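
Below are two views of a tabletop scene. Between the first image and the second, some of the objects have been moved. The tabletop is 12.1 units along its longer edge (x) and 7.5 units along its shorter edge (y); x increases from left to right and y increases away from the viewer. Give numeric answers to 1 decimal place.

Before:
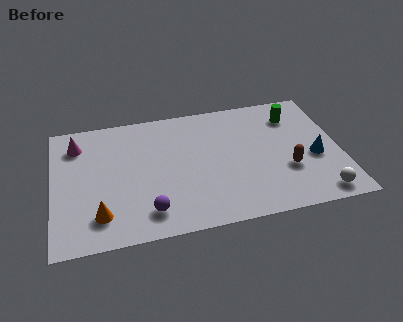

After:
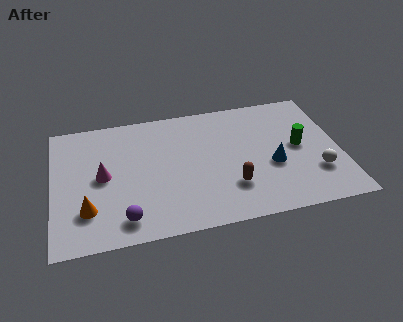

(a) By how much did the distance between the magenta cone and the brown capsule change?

-3.7

Before: roughly 9.3 units apart; after: 5.6. That's 3.7 units closer together.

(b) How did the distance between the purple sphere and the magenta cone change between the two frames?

-2.6

The distance was about 5.3 in the first image and 2.7 in the second, so they moved 2.6 units closer together.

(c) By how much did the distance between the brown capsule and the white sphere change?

+1.5

They were about 2.1 units apart before and 3.6 after — 1.5 units further apart.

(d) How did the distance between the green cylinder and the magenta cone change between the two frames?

-0.9

They were about 9.2 units apart before and 8.3 after — 0.9 units closer together.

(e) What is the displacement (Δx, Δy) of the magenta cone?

(1.0, -2.1)

The magenta cone started near (1.1, 5.9) and ended near (2.1, 3.8).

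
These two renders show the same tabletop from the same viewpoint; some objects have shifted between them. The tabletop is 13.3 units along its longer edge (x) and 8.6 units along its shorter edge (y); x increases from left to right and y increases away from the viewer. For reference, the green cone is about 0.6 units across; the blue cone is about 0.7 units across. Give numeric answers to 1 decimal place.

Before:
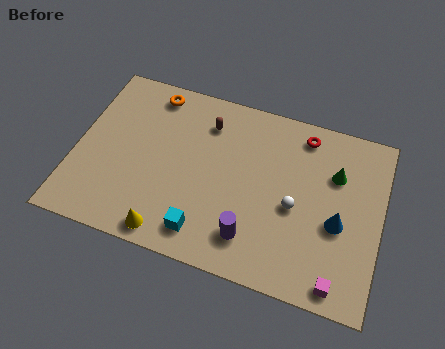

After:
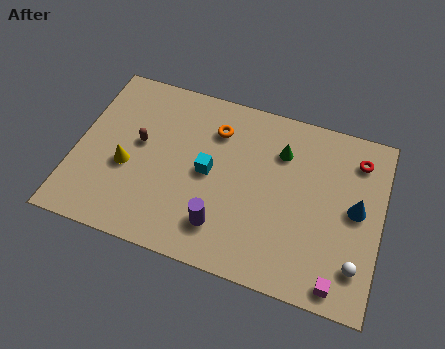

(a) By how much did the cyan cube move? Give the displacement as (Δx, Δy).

(-0.1, 2.9)

The cyan cube was at about (5.9, 1.4) and moved to about (5.8, 4.3).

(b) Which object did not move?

the magenta cube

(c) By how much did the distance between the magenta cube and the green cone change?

+1.1

They were about 5.0 units apart before and 6.1 after — 1.1 units further apart.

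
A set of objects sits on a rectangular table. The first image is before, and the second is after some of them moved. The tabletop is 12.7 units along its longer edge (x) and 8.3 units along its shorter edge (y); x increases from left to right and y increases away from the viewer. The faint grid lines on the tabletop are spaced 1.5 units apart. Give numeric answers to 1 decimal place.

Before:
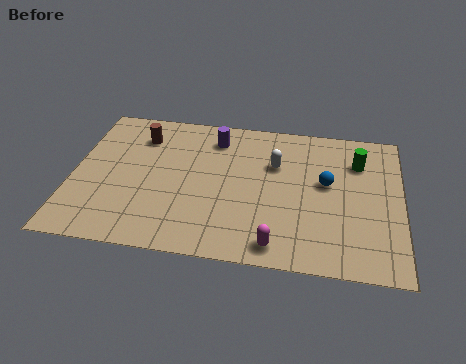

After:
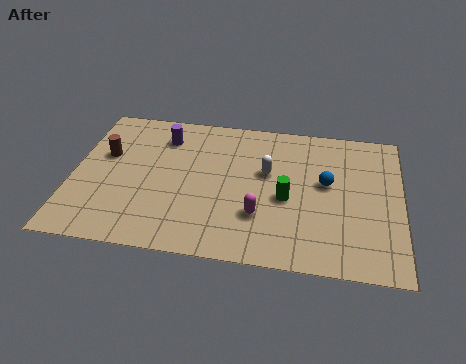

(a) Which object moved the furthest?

the green cylinder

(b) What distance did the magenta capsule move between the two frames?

1.7

The magenta capsule moved from about (8.0, 1.0) to (7.3, 2.5), a distance of √(0.7² + 1.5²) ≈ 1.7.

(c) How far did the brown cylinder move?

1.8

The brown cylinder was near (2.5, 6.4) before and (1.2, 5.1) after, so it travelled √(1.3² + 1.3²) ≈ 1.8 units.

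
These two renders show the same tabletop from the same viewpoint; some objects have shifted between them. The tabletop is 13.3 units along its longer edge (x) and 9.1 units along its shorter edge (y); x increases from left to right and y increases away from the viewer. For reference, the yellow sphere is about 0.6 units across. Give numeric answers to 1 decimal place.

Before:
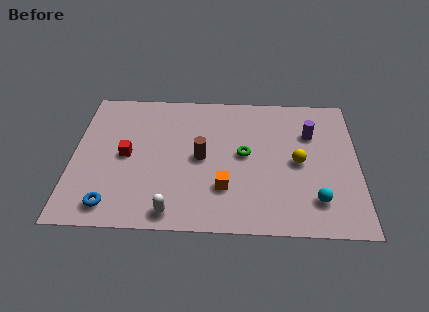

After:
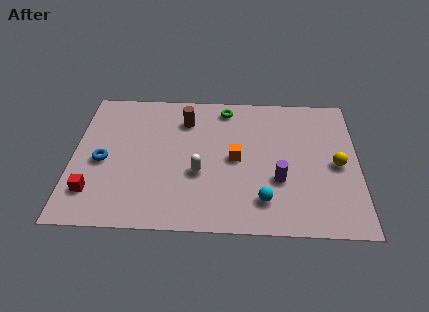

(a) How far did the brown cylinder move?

2.6

The brown cylinder was near (6.0, 4.5) before and (5.2, 7.0) after, so it travelled √(0.8² + 2.5²) ≈ 2.6 units.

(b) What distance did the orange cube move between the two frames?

2.0

From (7.1, 2.6) to (7.6, 4.5), the orange cube covered √(0.5² + 1.9²) ≈ 2.0 units.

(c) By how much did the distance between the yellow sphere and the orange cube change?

+0.9

Before: roughly 3.8 units apart; after: 4.7. That's 0.9 units further apart.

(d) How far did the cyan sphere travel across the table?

2.4

From (11.3, 2.0) to (8.9, 1.9), the cyan sphere covered √(2.4² + 0.1²) ≈ 2.4 units.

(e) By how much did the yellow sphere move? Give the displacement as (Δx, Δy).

(1.8, -0.1)

From the two frames, the yellow sphere sits at roughly (10.5, 4.4) before and (12.3, 4.3) after.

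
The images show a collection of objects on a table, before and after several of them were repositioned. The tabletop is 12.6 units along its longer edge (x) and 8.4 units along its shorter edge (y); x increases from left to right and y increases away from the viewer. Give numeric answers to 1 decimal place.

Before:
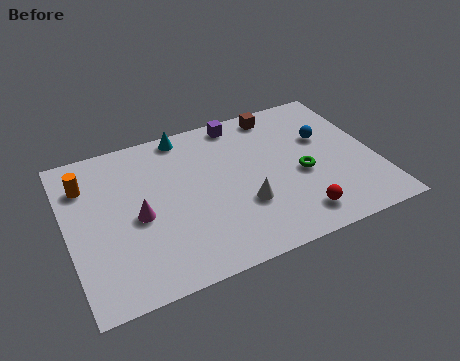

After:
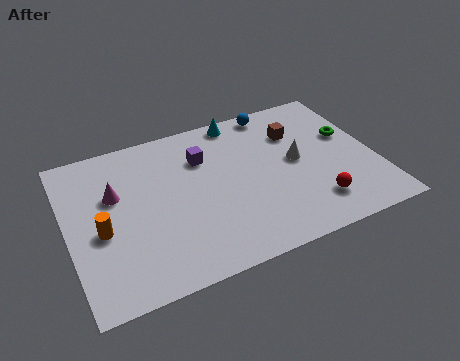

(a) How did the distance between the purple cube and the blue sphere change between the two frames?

-0.4

The distance was about 4.0 in the first image and 3.6 in the second, so they moved 0.4 units closer together.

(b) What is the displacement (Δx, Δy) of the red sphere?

(0.8, 0.4)

The red sphere was at about (9.0, 1.4) and moved to about (9.8, 1.8).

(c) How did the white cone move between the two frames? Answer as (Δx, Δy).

(2.4, 1.6)

From the two frames, the white cone sits at roughly (7.0, 2.8) before and (9.4, 4.4) after.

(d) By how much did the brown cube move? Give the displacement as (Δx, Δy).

(0.6, -1.4)

From the two frames, the brown cube sits at roughly (9.0, 7.4) before and (9.6, 6.0) after.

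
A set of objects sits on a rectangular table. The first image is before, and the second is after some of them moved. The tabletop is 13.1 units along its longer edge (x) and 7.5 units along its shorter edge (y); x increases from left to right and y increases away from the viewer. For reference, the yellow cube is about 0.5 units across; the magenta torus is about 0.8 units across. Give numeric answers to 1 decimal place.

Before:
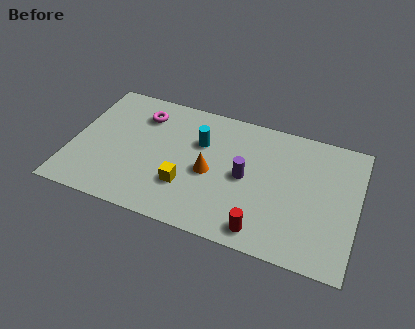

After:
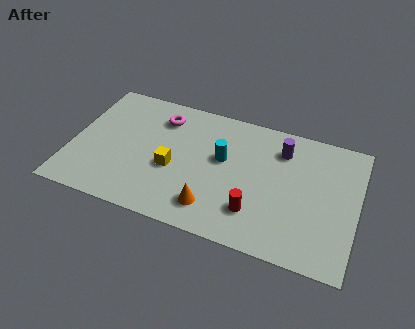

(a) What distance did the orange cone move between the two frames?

1.9

The orange cone moved from about (6.4, 3.4) to (6.7, 1.5), a distance of √(0.3² + 1.9²) ≈ 1.9.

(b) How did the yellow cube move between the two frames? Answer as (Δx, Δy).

(-0.7, 0.8)

The yellow cube started near (5.4, 2.3) and ended near (4.7, 3.1).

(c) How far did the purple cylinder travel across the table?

2.6

From (8.0, 3.7) to (9.5, 5.8), the purple cylinder covered √(1.5² + 2.1²) ≈ 2.6 units.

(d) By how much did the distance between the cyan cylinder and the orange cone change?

+1.2

The distance was about 1.7 in the first image and 2.9 in the second, so they moved 1.2 units further apart.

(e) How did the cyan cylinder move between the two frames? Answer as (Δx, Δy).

(1.1, -0.6)

From the two frames, the cyan cylinder sits at roughly (5.8, 5.0) before and (6.9, 4.4) after.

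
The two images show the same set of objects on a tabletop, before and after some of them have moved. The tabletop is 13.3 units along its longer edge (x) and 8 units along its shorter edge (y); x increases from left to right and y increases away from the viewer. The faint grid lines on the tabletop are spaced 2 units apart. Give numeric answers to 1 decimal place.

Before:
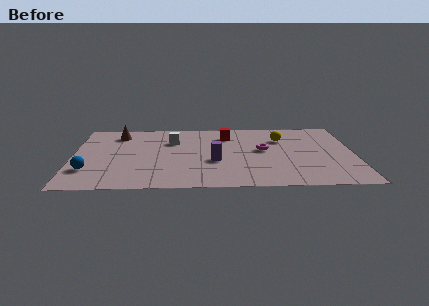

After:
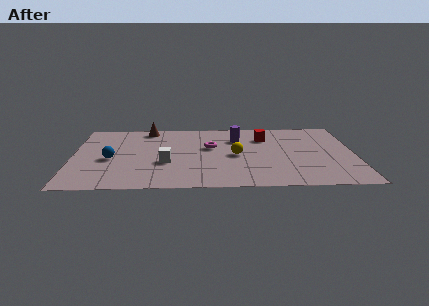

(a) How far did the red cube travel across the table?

1.8

From (7.3, 6.2) to (9.1, 5.9), the red cube covered √(1.8² + 0.3²) ≈ 1.8 units.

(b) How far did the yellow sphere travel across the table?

2.9

The yellow sphere moved from about (9.9, 5.7) to (7.7, 3.8), a distance of √(2.2² + 1.9²) ≈ 2.9.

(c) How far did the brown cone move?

1.5

The brown cone was near (2.1, 6.5) before and (3.5, 7.1) after, so it travelled √(1.4² + 0.6²) ≈ 1.5 units.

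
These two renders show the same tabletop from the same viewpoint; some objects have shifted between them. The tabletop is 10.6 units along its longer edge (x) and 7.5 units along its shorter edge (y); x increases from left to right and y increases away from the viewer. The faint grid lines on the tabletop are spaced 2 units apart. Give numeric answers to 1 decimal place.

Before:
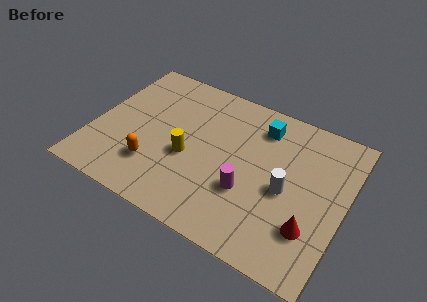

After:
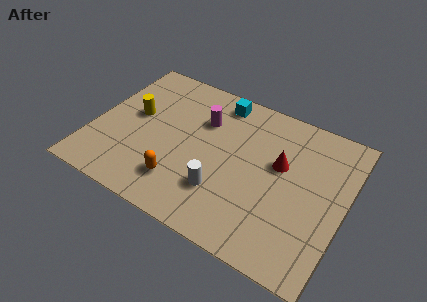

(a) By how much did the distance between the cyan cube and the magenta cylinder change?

-2.0

Before: roughly 3.4 units apart; after: 1.4. That's 2.0 units closer together.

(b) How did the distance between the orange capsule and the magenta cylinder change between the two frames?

-0.4

The distance was about 3.9 in the first image and 3.5 in the second, so they moved 0.4 units closer together.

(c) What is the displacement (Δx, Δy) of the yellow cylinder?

(-2.5, 1.1)

The yellow cylinder started near (4.1, 3.1) and ended near (1.6, 4.2).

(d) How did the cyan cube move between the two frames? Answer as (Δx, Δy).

(-1.9, 0.5)

From the two frames, the cyan cube sits at roughly (6.8, 6.0) before and (4.9, 6.5) after.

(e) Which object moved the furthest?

the magenta cylinder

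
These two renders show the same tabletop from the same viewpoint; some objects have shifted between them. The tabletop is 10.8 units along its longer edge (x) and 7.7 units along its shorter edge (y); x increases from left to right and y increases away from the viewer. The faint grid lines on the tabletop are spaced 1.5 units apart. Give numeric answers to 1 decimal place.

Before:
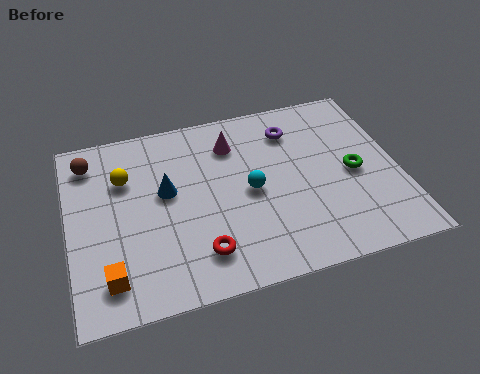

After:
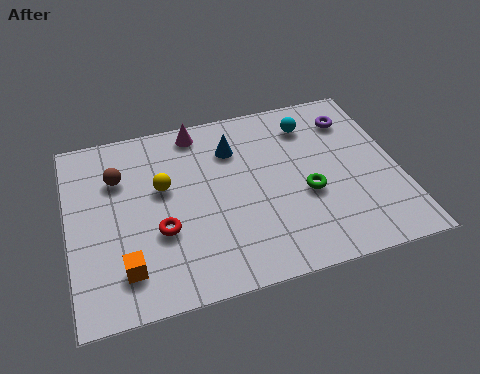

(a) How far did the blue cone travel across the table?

2.6

The blue cone was near (3.2, 4.4) before and (5.5, 5.7) after, so it travelled √(2.3² + 1.3²) ≈ 2.6 units.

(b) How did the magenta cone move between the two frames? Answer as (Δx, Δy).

(-1.1, 0.9)

The magenta cone started near (5.5, 5.9) and ended near (4.4, 6.8).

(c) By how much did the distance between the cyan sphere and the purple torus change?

-1.4

They were about 2.8 units apart before and 1.4 after — 1.4 units closer together.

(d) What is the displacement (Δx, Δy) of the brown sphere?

(0.9, -0.9)

From the two frames, the brown sphere sits at roughly (0.8, 6.3) before and (1.7, 5.4) after.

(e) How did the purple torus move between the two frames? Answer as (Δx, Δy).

(2.0, 0.0)

The purple torus started near (7.5, 6.0) and ended near (9.5, 6.0).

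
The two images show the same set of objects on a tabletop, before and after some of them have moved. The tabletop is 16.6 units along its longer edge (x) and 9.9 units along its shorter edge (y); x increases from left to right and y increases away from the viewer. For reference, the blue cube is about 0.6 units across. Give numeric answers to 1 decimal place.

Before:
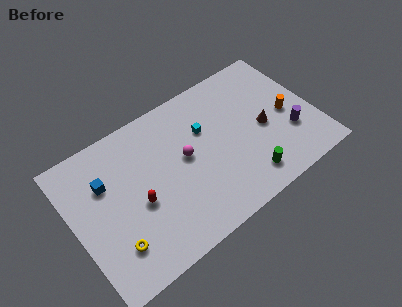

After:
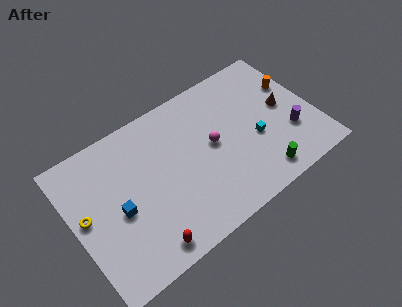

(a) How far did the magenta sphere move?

1.9

The magenta sphere moved from about (7.7, 5.4) to (9.6, 5.2), a distance of √(1.9² + 0.2²) ≈ 1.9.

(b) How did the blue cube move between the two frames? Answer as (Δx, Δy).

(0.5, -2.3)

From the two frames, the blue cube sits at roughly (2.4, 6.7) before and (2.9, 4.4) after.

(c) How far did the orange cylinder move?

2.1

The orange cylinder was near (14.8, 4.6) before and (15.6, 6.5) after, so it travelled √(0.8² + 1.9²) ≈ 2.1 units.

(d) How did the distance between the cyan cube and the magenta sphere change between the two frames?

+1.1

They were about 1.9 units apart before and 3.0 after — 1.1 units further apart.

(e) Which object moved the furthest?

the cyan cube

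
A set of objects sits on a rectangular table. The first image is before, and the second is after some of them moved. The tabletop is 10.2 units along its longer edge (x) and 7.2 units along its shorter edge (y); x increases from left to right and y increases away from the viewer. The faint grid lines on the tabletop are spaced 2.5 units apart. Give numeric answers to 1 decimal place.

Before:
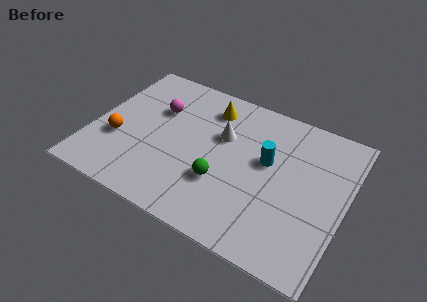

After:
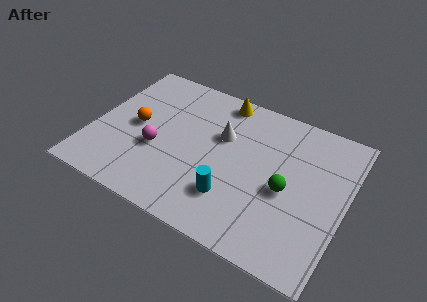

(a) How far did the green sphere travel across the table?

2.6

The green sphere moved from about (5.4, 2.4) to (7.9, 3.2), a distance of √(2.5² + 0.8²) ≈ 2.6.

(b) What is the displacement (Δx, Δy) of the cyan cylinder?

(-1.1, -2.3)

The cyan cylinder was at about (7.0, 4.2) and moved to about (5.9, 1.9).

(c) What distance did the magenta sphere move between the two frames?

2.0

The magenta sphere was near (2.4, 4.8) before and (2.7, 2.8) after, so it travelled √(0.3² + 2.0²) ≈ 2.0 units.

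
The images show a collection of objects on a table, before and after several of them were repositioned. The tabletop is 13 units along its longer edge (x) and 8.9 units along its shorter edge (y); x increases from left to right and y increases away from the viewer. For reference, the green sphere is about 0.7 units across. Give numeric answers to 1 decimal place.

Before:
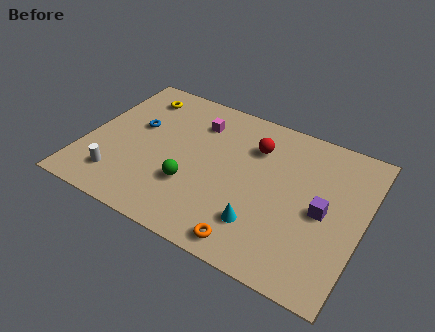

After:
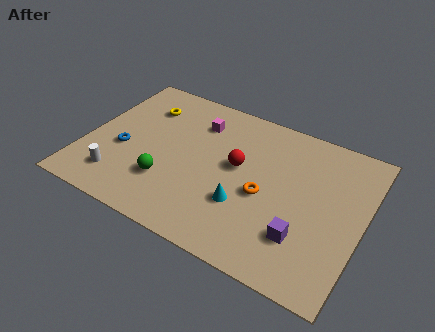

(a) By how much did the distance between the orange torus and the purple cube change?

-1.8

They were about 4.3 units apart before and 2.5 after — 1.8 units closer together.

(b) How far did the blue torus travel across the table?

1.7

The blue torus was near (2.2, 5.3) before and (1.8, 3.6) after, so it travelled √(0.4² + 1.7²) ≈ 1.7 units.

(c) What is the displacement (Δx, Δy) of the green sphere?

(-1.1, -0.3)

From the two frames, the green sphere sits at roughly (5.2, 2.9) before and (4.1, 2.6) after.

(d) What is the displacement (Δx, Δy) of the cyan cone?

(-0.9, 0.7)

From the two frames, the cyan cone sits at roughly (8.6, 2.2) before and (7.7, 2.9) after.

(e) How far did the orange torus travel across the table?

2.9

From (8.3, 1.0) to (8.5, 3.9), the orange torus covered √(0.2² + 2.9²) ≈ 2.9 units.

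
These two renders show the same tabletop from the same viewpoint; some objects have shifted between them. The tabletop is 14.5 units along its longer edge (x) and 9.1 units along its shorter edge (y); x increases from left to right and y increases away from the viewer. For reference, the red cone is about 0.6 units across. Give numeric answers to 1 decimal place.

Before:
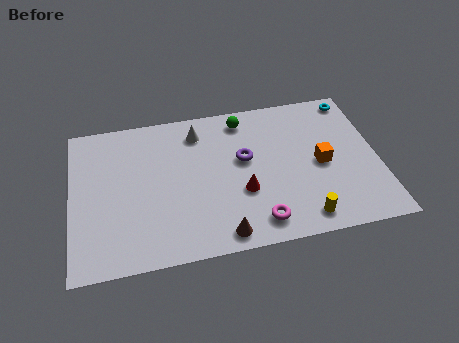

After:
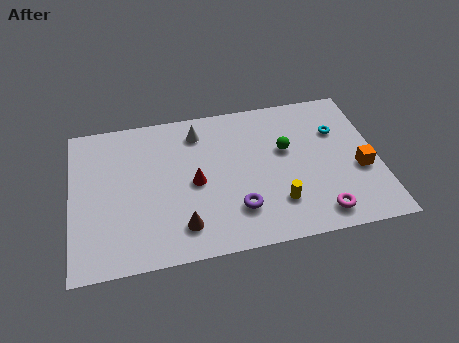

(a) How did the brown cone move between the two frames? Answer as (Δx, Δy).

(-1.8, 0.8)

The brown cone was at about (6.9, 1.0) and moved to about (5.1, 1.8).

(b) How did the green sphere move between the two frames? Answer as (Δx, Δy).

(1.9, -2.3)

The green sphere started near (8.3, 7.8) and ended near (10.2, 5.5).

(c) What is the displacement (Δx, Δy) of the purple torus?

(-0.5, -3.0)

The purple torus was at about (8.2, 5.3) and moved to about (7.7, 2.3).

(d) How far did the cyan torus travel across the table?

2.1

The cyan torus moved from about (13.6, 8.1) to (12.7, 6.2), a distance of √(0.9² + 1.9²) ≈ 2.1.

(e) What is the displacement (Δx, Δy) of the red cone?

(-2.2, 1.0)

The red cone started near (8.0, 3.3) and ended near (5.8, 4.3).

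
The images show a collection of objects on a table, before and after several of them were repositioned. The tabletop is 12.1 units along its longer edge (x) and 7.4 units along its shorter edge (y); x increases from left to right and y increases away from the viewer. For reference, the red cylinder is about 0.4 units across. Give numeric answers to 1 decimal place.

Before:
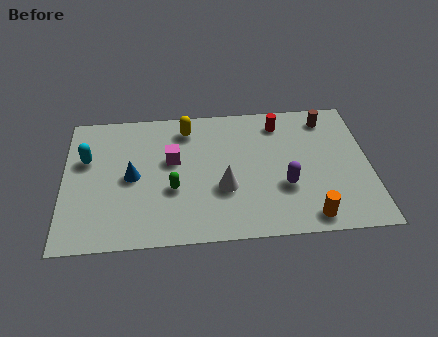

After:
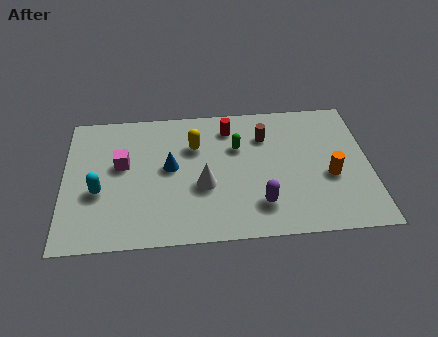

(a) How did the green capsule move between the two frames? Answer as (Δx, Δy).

(2.6, 2.1)

The green capsule was at about (4.3, 2.8) and moved to about (6.9, 4.9).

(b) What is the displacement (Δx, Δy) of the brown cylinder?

(-2.5, -0.8)

The brown cylinder started near (10.5, 6.2) and ended near (8.0, 5.4).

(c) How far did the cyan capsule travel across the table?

1.9

The cyan capsule was near (0.9, 4.7) before and (1.4, 2.9) after, so it travelled √(0.5² + 1.8²) ≈ 1.9 units.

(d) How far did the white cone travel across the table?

0.8

From (6.3, 2.7) to (5.5, 2.9), the white cone covered √(0.8² + 0.2²) ≈ 0.8 units.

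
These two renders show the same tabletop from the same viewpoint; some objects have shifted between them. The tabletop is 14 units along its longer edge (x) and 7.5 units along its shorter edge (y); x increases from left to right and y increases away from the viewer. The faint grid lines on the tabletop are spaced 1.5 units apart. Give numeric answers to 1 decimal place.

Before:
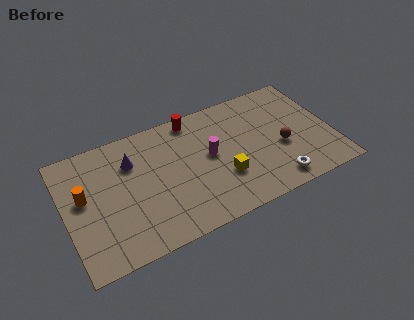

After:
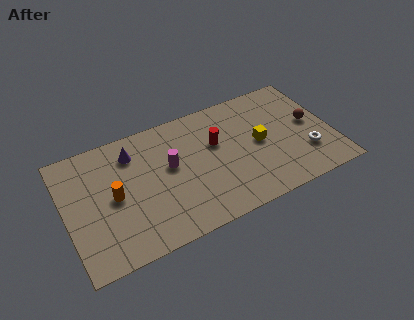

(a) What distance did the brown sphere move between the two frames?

1.9

The brown sphere was near (11.3, 3.1) before and (13.0, 4.0) after, so it travelled √(1.7² + 0.9²) ≈ 1.9 units.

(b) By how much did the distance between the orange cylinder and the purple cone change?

-0.3

The distance was about 2.8 in the first image and 2.5 in the second, so they moved 0.3 units closer together.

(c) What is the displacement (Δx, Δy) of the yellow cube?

(2.1, 1.3)

The yellow cube started near (8.1, 2.5) and ended near (10.2, 3.8).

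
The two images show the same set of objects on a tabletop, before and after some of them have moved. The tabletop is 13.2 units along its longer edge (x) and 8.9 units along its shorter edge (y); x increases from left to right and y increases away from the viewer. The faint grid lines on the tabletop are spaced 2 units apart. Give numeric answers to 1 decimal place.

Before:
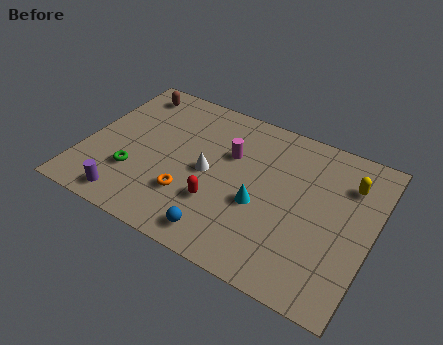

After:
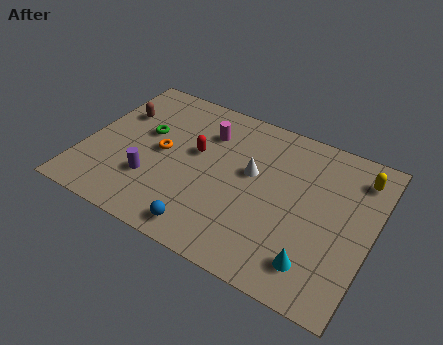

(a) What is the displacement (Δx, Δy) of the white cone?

(1.9, 0.9)

The white cone was at about (5.7, 4.3) and moved to about (7.6, 5.2).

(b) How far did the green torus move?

2.6

The green torus moved from about (2.5, 2.7) to (2.6, 5.3), a distance of √(0.1² + 2.6²) ≈ 2.6.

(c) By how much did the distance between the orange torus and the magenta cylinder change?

-0.7

They were about 3.5 units apart before and 2.8 after — 0.7 units closer together.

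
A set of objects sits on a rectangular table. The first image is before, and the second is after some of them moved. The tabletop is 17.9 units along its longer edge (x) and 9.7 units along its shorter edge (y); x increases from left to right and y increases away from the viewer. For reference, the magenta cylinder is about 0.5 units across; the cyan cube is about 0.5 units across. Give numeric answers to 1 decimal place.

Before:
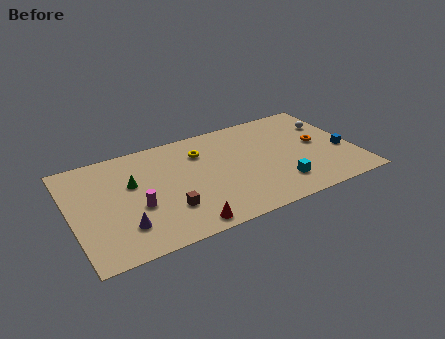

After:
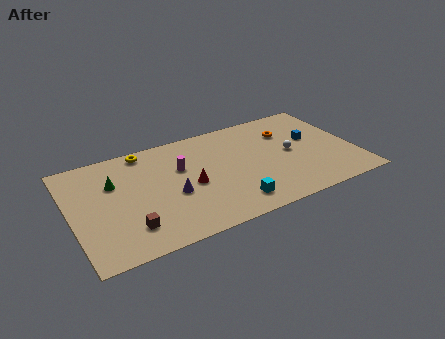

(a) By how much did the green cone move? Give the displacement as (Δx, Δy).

(-1.1, 0.5)

From the two frames, the green cone sits at roughly (3.9, 6.0) before and (2.8, 6.5) after.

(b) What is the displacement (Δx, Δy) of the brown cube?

(-2.5, -0.6)

The brown cube started near (5.8, 2.8) and ended near (3.3, 2.2).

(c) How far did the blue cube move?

2.5

The blue cube moved from about (17.1, 3.8) to (15.4, 5.7), a distance of √(1.7² + 1.9²) ≈ 2.5.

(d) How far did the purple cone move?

3.6

The purple cone was near (3.0, 2.4) before and (6.2, 4.0) after, so it travelled √(3.2² + 1.6²) ≈ 3.6 units.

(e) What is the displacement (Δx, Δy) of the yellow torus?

(-3.4, 1.5)

The yellow torus was at about (8.4, 7.2) and moved to about (5.0, 8.7).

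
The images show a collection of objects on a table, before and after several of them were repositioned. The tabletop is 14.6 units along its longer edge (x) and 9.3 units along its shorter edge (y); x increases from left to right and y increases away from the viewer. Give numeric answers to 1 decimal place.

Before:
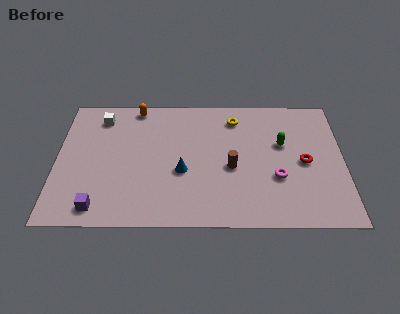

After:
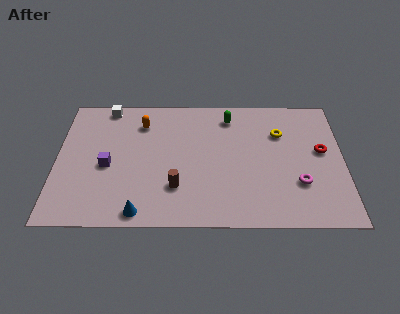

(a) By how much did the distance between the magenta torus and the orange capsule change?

+0.3

Before: roughly 8.8 units apart; after: 9.1. That's 0.3 units further apart.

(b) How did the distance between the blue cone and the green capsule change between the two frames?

+2.7

The distance was about 5.5 in the first image and 8.2 in the second, so they moved 2.7 units further apart.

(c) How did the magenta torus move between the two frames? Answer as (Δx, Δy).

(1.1, -0.4)

From the two frames, the magenta torus sits at roughly (11.2, 3.3) before and (12.3, 2.9) after.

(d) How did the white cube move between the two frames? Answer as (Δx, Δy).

(0.3, 0.8)

From the two frames, the white cube sits at roughly (2.2, 7.6) before and (2.5, 8.4) after.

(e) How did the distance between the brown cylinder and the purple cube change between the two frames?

-3.5

The distance was about 7.3 in the first image and 3.8 in the second, so they moved 3.5 units closer together.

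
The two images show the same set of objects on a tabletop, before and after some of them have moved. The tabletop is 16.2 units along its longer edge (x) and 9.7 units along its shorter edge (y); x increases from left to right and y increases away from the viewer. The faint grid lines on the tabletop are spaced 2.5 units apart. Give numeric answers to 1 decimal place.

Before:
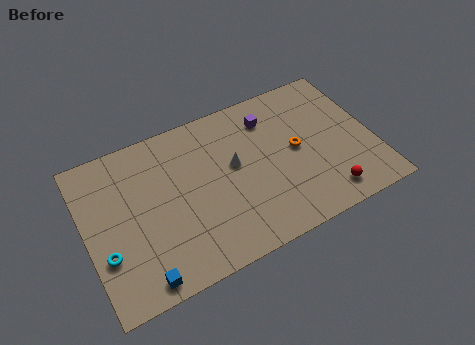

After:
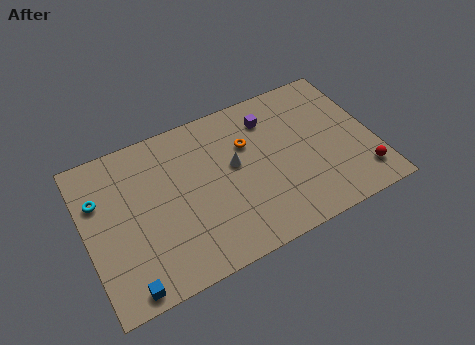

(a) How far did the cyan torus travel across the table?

3.4

The cyan torus moved from about (0.9, 3.2) to (0.9, 6.6), a distance of √(0.0² + 3.4²) ≈ 3.4.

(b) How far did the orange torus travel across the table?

3.0

From (11.9, 5.0) to (9.3, 6.5), the orange torus covered √(2.6² + 1.5²) ≈ 3.0 units.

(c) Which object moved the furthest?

the cyan torus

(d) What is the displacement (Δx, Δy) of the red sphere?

(2.1, 0.4)

The red sphere started near (13.1, 1.5) and ended near (15.2, 1.9).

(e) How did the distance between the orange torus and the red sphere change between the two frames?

+3.8

They were about 3.7 units apart before and 7.5 after — 3.8 units further apart.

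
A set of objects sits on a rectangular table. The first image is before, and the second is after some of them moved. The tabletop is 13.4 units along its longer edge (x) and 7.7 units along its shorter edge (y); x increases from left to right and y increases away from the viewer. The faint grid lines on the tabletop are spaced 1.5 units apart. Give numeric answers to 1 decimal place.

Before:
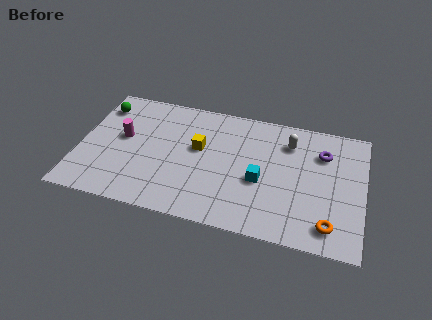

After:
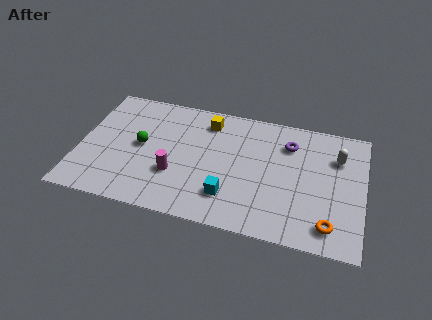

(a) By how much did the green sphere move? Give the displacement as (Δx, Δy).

(2.1, -2.1)

The green sphere started near (0.8, 6.1) and ended near (2.9, 4.0).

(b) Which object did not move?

the orange torus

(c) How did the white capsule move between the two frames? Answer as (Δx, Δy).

(2.3, -0.4)

From the two frames, the white capsule sits at roughly (9.8, 5.9) before and (12.1, 5.5) after.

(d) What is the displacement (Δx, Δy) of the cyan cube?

(-1.4, -1.3)

The cyan cube started near (8.6, 3.2) and ended near (7.2, 1.9).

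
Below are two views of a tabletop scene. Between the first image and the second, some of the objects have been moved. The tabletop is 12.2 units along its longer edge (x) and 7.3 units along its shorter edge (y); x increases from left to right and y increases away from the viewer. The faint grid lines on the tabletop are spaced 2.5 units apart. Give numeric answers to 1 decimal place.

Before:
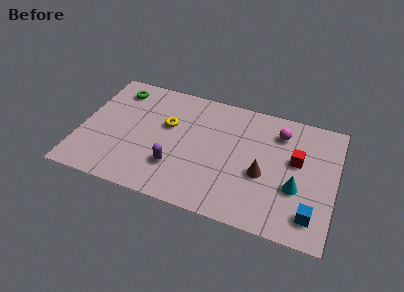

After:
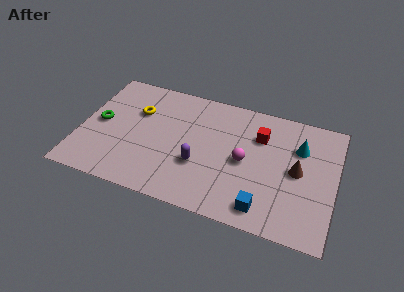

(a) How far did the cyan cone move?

2.4

From (10.4, 2.7) to (10.4, 5.1), the cyan cone covered √(0.0² + 2.4²) ≈ 2.4 units.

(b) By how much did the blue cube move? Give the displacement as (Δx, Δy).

(-2.2, -0.3)

From the two frames, the blue cube sits at roughly (11.2, 1.4) before and (9.0, 1.1) after.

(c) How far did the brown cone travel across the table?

1.7

The brown cone moved from about (8.8, 3.0) to (10.4, 3.7), a distance of √(1.6² + 0.7²) ≈ 1.7.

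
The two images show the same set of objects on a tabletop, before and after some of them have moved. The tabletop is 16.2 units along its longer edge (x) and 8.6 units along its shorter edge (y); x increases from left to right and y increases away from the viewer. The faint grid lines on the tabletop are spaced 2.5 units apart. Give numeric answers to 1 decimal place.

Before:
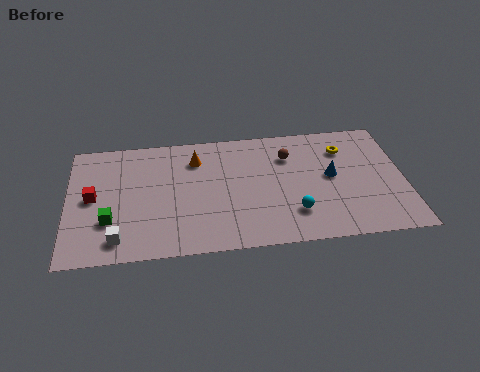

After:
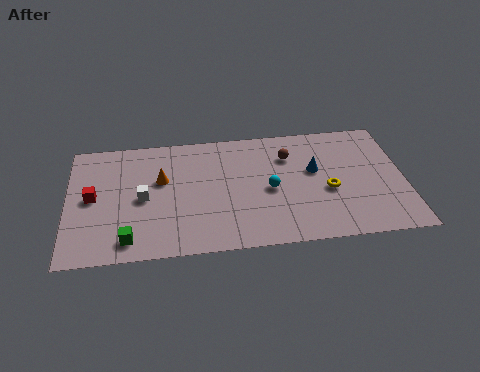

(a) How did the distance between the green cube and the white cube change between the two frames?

+1.5

They were about 1.4 units apart before and 2.9 after — 1.5 units further apart.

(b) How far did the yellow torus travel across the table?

3.0

The yellow torus moved from about (13.4, 6.5) to (12.5, 3.6), a distance of √(0.9² + 2.9²) ≈ 3.0.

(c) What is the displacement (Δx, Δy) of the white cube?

(1.2, 2.7)

From the two frames, the white cube sits at roughly (2.4, 1.4) before and (3.6, 4.1) after.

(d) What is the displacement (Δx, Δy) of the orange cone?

(-1.7, -1.3)

From the two frames, the orange cone sits at roughly (6.2, 6.6) before and (4.5, 5.3) after.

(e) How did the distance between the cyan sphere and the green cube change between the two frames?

-1.5

The distance was about 8.8 in the first image and 7.3 in the second, so they moved 1.5 units closer together.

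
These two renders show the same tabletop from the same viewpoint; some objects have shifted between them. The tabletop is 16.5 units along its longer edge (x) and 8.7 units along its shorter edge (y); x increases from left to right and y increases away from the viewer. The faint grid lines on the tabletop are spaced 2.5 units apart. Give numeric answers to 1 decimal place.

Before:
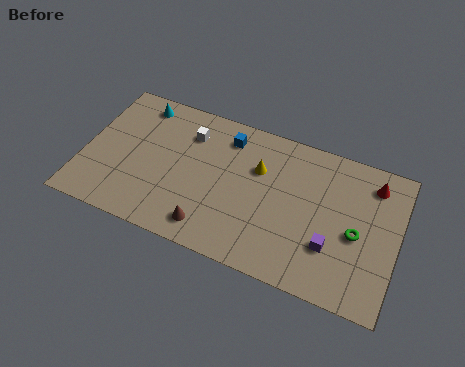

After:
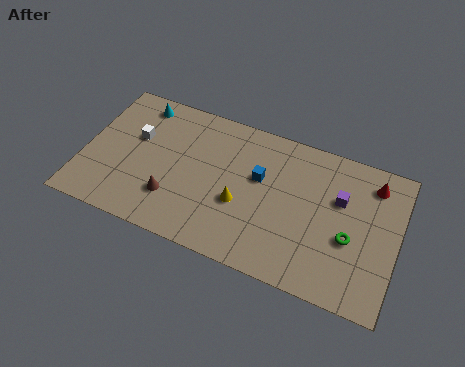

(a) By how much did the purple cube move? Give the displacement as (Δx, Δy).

(0.2, 2.9)

The purple cube started near (13.2, 2.7) and ended near (13.4, 5.6).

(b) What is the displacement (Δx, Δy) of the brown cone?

(-2.1, 1.0)

The brown cone started near (7.0, 1.4) and ended near (4.9, 2.4).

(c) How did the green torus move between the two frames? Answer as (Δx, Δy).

(-0.3, -0.4)

The green torus started near (14.4, 3.9) and ended near (14.1, 3.5).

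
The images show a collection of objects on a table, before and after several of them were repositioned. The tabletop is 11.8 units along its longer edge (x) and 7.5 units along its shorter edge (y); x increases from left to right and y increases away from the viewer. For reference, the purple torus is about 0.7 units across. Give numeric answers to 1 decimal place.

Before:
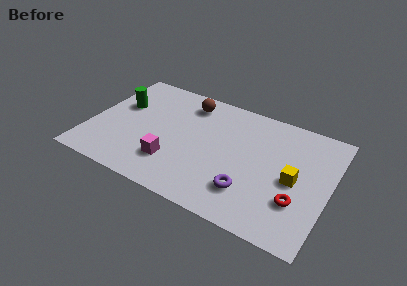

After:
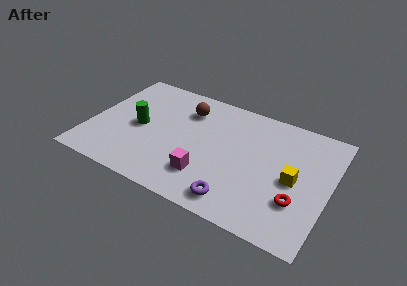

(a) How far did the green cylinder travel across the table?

1.6

The green cylinder was near (1.3, 4.7) before and (2.4, 3.6) after, so it travelled √(1.1² + 1.1²) ≈ 1.6 units.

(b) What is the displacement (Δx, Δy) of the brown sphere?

(0.0, -0.5)

The brown sphere was at about (4.5, 6.2) and moved to about (4.5, 5.7).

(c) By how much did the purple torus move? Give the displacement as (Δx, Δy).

(-0.5, -0.8)

The purple torus started near (8.1, 1.9) and ended near (7.6, 1.1).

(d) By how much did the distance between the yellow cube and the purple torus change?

+0.9

The distance was about 2.6 in the first image and 3.5 in the second, so they moved 0.9 units further apart.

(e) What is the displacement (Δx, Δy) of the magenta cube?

(1.7, -0.1)

The magenta cube started near (4.3, 2.0) and ended near (6.0, 1.9).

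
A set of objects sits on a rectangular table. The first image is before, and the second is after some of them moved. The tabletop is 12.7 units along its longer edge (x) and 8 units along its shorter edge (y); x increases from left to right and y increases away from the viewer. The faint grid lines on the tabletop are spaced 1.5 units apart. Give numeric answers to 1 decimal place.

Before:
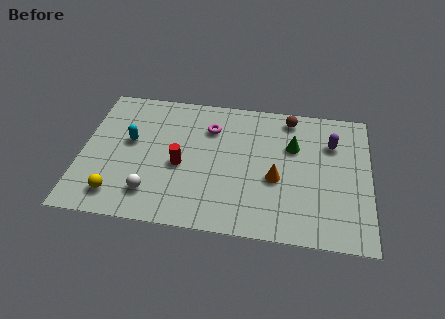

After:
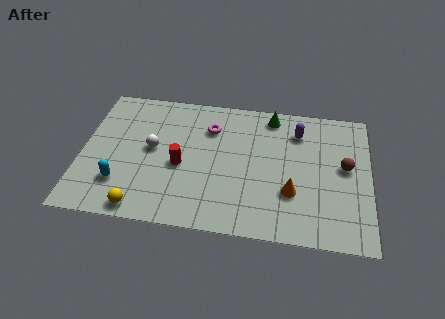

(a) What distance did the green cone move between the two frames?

2.0

The green cone moved from about (9.3, 5.3) to (8.3, 7.0), a distance of √(1.0² + 1.7²) ≈ 2.0.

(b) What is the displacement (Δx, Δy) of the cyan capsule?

(-0.3, -2.5)

The cyan capsule started near (2.1, 4.6) and ended near (1.8, 2.1).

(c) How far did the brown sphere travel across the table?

3.6

The brown sphere was near (9.1, 7.0) before and (11.6, 4.4) after, so it travelled √(2.5² + 2.6²) ≈ 3.6 units.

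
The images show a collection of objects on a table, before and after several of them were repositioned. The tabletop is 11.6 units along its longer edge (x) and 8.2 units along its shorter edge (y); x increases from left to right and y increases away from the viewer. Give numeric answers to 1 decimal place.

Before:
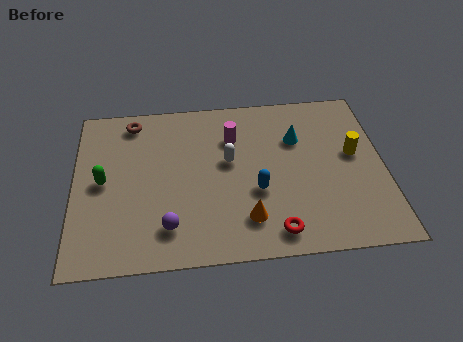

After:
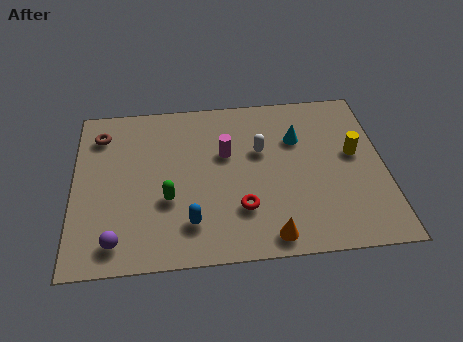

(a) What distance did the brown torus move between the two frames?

1.3

From (2.2, 7.1) to (1.0, 6.5), the brown torus covered √(1.2² + 0.6²) ≈ 1.3 units.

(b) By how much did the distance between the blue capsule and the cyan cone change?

+2.6

Before: roughly 3.0 units apart; after: 5.6. That's 2.6 units further apart.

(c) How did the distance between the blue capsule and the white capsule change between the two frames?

+2.4

They were about 1.9 units apart before and 4.3 after — 2.4 units further apart.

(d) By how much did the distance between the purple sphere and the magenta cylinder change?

+0.8

They were about 4.9 units apart before and 5.7 after — 0.8 units further apart.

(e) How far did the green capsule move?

2.6

The green capsule was near (1.1, 4.1) before and (3.5, 3.0) after, so it travelled √(2.4² + 1.1²) ≈ 2.6 units.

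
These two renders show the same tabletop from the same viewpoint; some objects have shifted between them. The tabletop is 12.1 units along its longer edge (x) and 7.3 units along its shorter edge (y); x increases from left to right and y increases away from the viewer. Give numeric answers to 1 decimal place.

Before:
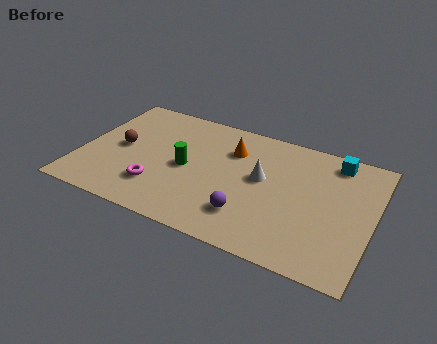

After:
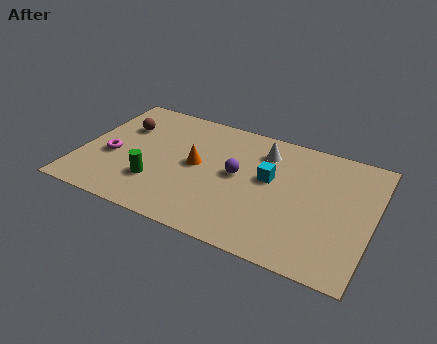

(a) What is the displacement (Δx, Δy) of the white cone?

(-0.1, 1.6)

From the two frames, the white cone sits at roughly (7.5, 4.1) before and (7.4, 5.7) after.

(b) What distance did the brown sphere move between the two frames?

1.3

The brown sphere was near (1.6, 3.7) before and (1.5, 5.0) after, so it travelled √(0.1² + 1.3²) ≈ 1.3 units.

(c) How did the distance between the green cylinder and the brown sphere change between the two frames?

+0.6

Before: roughly 2.8 units apart; after: 3.4. That's 0.6 units further apart.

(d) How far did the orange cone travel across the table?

2.0

From (6.1, 5.3) to (4.8, 3.8), the orange cone covered √(1.3² + 1.5²) ≈ 2.0 units.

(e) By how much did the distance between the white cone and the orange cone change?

+1.4

They were about 1.8 units apart before and 3.2 after — 1.4 units further apart.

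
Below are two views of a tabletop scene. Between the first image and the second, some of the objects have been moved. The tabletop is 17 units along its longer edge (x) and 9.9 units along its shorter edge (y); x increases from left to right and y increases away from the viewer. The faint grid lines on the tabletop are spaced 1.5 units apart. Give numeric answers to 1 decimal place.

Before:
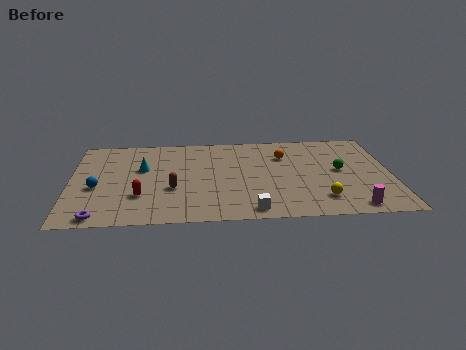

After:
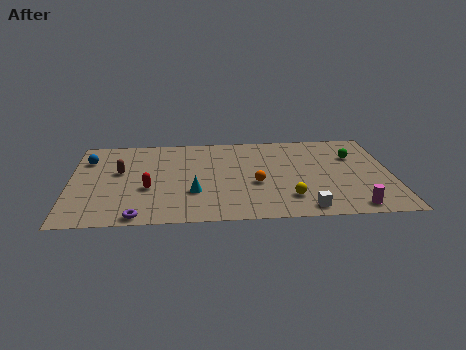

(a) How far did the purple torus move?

2.0

The purple torus moved from about (1.6, 0.9) to (3.6, 0.8), a distance of √(2.0² + 0.1²) ≈ 2.0.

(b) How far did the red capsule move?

0.9

From (3.7, 3.0) to (4.1, 3.8), the red capsule covered √(0.4² + 0.8²) ≈ 0.9 units.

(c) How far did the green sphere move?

1.8

The green sphere moved from about (14.3, 5.2) to (15.1, 6.8), a distance of √(0.8² + 1.6²) ≈ 1.8.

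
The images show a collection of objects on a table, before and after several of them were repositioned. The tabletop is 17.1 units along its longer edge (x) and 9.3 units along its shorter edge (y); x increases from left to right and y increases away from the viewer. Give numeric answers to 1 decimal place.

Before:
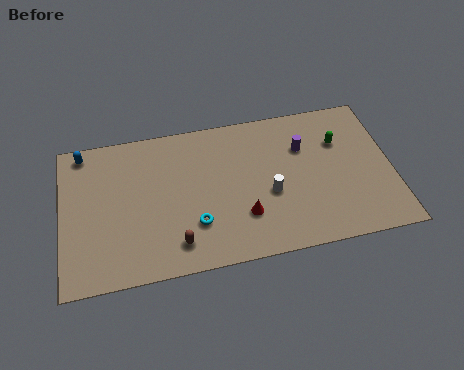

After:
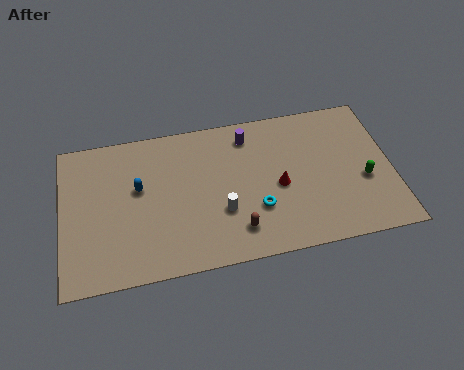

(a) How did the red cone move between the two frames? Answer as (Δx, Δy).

(1.9, 1.5)

The red cone was at about (9.3, 2.7) and moved to about (11.2, 4.2).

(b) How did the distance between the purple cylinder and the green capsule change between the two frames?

+5.1

Before: roughly 1.9 units apart; after: 7.0. That's 5.1 units further apart.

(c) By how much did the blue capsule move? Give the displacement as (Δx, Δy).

(2.8, -2.8)

From the two frames, the blue capsule sits at roughly (1.2, 8.3) before and (4.0, 5.5) after.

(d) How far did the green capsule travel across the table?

2.9

The green capsule was near (14.5, 6.4) before and (15.6, 3.7) after, so it travelled √(1.1² + 2.7²) ≈ 2.9 units.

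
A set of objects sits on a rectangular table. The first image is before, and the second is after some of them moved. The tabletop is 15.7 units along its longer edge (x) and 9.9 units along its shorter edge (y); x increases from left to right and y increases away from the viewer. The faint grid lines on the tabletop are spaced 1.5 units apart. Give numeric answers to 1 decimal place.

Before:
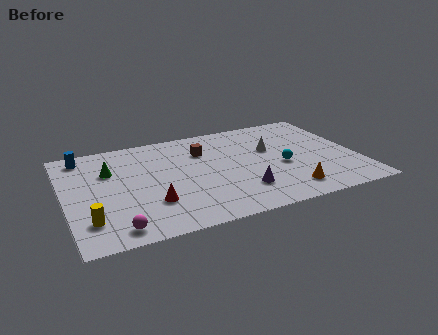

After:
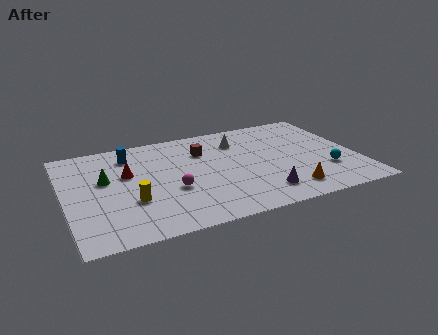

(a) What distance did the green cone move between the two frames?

0.9

From (2.5, 6.7) to (2.2, 5.9), the green cone covered √(0.3² + 0.8²) ≈ 0.9 units.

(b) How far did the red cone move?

3.4

The red cone moved from about (4.4, 2.9) to (3.4, 6.1), a distance of √(1.0² + 3.2²) ≈ 3.4.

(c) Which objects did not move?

the brown cube and the orange cone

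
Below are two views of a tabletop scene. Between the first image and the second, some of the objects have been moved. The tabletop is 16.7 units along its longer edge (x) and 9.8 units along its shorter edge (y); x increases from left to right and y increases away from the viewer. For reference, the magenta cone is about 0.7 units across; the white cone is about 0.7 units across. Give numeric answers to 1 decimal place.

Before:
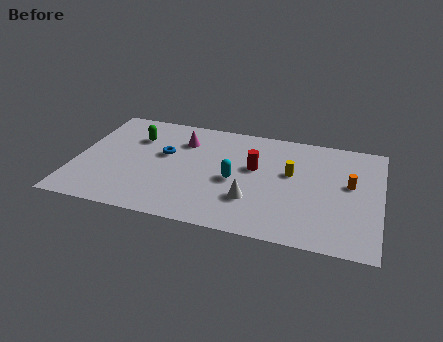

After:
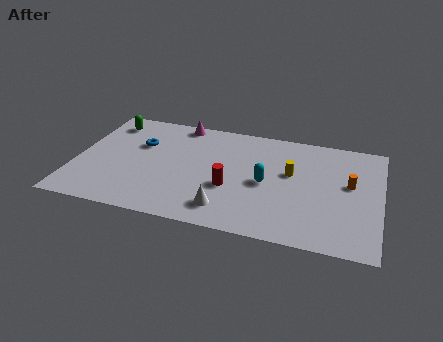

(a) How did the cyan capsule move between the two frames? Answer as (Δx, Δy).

(1.7, 0.2)

The cyan capsule was at about (8.8, 4.4) and moved to about (10.5, 4.6).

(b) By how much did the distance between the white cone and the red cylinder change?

-1.0

Before: roughly 2.9 units apart; after: 1.9. That's 1.0 units closer together.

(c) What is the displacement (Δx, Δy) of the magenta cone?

(-0.3, 1.6)

The magenta cone started near (5.7, 7.3) and ended near (5.4, 8.9).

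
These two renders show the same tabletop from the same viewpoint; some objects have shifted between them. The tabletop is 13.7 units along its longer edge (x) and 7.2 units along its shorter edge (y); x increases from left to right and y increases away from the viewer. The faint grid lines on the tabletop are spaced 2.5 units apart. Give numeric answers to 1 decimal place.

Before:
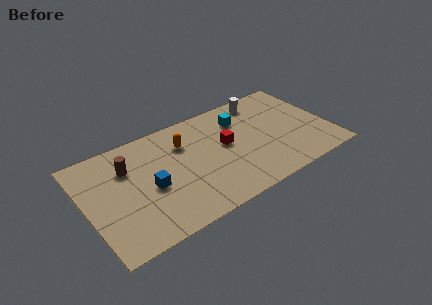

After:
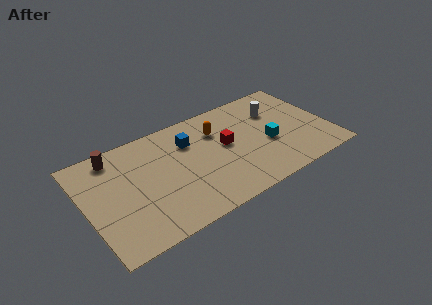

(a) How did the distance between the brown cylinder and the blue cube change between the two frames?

+2.1

They were about 2.1 units apart before and 4.2 after — 2.1 units further apart.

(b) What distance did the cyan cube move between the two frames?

2.7

The cyan cube was near (9.0, 5.4) before and (10.2, 3.0) after, so it travelled √(1.2² + 2.4²) ≈ 2.7 units.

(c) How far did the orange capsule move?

1.9

From (5.7, 5.2) to (7.6, 5.2), the orange capsule covered √(1.9² + 0.0²) ≈ 1.9 units.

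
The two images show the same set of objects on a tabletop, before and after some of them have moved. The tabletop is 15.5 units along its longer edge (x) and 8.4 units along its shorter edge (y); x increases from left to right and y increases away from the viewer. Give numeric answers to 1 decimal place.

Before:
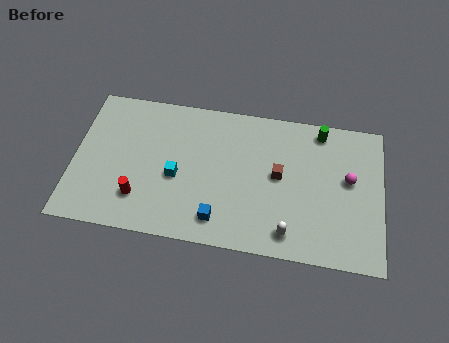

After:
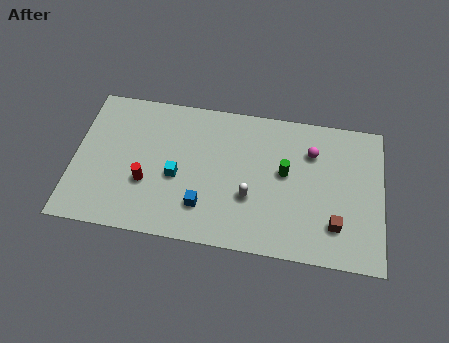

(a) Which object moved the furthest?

the brown cube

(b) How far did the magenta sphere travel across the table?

2.3

The magenta sphere moved from about (13.8, 4.8) to (11.9, 6.1), a distance of √(1.9² + 1.3²) ≈ 2.3.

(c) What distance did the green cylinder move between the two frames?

3.2

The green cylinder was near (12.3, 7.4) before and (10.6, 4.7) after, so it travelled √(1.7² + 2.7²) ≈ 3.2 units.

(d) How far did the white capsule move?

2.6

From (10.9, 1.3) to (8.9, 3.0), the white capsule covered √(2.0² + 1.7²) ≈ 2.6 units.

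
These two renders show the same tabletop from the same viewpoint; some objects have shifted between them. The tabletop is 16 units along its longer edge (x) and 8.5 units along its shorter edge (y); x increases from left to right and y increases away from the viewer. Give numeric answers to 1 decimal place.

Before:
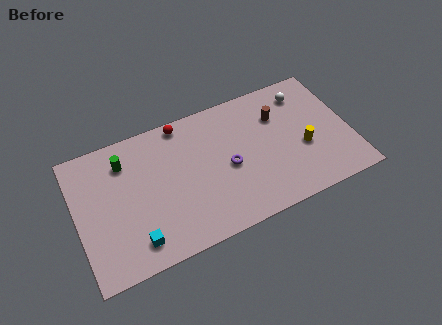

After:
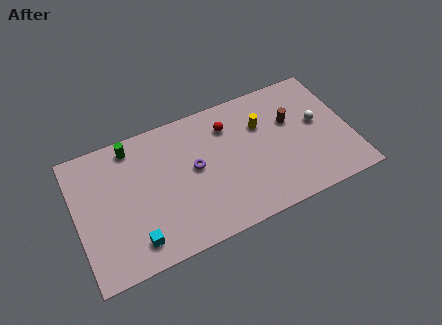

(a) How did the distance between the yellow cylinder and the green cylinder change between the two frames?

-3.0

The distance was about 10.7 in the first image and 7.7 in the second, so they moved 3.0 units closer together.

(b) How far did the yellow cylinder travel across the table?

3.3

The yellow cylinder was near (13.2, 3.4) before and (11.0, 5.8) after, so it travelled √(2.2² + 2.4²) ≈ 3.3 units.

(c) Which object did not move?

the cyan cube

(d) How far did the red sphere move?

2.9

From (6.5, 7.7) to (9.1, 6.5), the red sphere covered √(2.6² + 1.2²) ≈ 2.9 units.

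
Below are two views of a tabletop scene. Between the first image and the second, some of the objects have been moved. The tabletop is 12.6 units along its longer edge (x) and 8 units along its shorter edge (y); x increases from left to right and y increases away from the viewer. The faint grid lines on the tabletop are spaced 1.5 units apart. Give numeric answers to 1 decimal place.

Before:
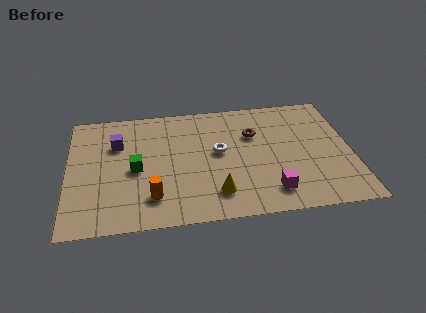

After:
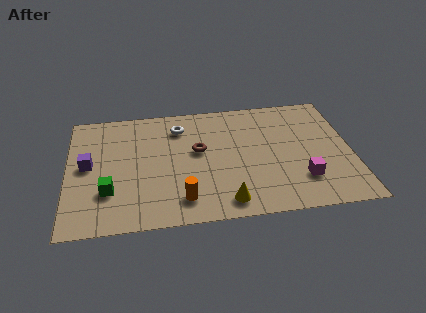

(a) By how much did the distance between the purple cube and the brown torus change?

-1.2

The distance was about 6.1 in the first image and 4.9 in the second, so they moved 1.2 units closer together.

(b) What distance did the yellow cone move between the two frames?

0.7

From (6.5, 1.7) to (6.9, 1.1), the yellow cone covered √(0.4² + 0.6²) ≈ 0.7 units.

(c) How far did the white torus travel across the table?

2.5

The white torus moved from about (6.7, 4.4) to (5.0, 6.3), a distance of √(1.7² + 1.9²) ≈ 2.5.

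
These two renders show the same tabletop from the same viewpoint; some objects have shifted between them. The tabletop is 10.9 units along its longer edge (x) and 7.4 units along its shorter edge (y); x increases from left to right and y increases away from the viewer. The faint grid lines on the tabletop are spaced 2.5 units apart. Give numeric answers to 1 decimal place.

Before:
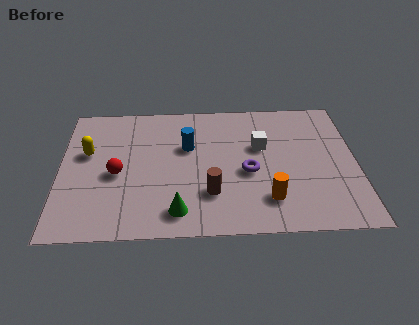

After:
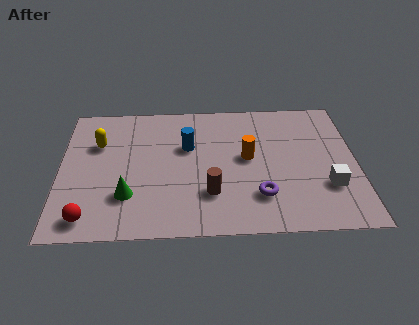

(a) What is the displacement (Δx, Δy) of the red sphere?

(-1.0, -2.3)

The red sphere started near (2.1, 3.3) and ended near (1.1, 1.0).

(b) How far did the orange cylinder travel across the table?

2.4

The orange cylinder moved from about (7.6, 1.7) to (6.9, 4.0), a distance of √(0.7² + 2.3²) ≈ 2.4.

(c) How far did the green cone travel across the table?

2.0

The green cone was near (4.3, 1.2) before and (2.5, 2.1) after, so it travelled √(1.8² + 0.9²) ≈ 2.0 units.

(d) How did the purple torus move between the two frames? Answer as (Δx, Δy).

(0.4, -1.3)

From the two frames, the purple torus sits at roughly (6.9, 3.2) before and (7.3, 1.9) after.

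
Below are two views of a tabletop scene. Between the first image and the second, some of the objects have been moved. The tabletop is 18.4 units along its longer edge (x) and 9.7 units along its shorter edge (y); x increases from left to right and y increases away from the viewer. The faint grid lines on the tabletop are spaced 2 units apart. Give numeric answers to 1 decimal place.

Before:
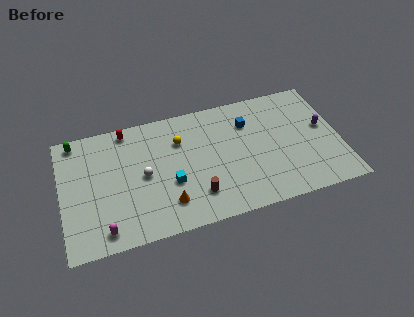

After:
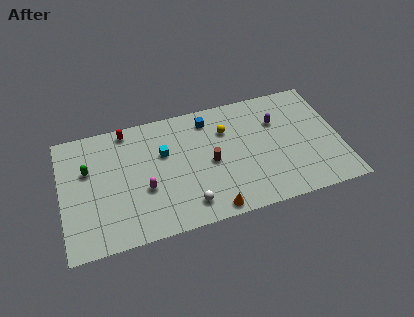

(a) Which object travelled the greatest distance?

the white sphere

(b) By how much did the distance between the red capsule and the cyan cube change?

-2.2

The distance was about 5.6 in the first image and 3.4 in the second, so they moved 2.2 units closer together.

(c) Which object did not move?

the red capsule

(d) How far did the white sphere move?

4.1

The white sphere was near (5.4, 4.8) before and (8.1, 1.7) after, so it travelled √(2.7² + 3.1²) ≈ 4.1 units.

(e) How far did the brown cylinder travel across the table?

2.5

The brown cylinder moved from about (8.7, 2.3) to (9.8, 4.6), a distance of √(1.1² + 2.3²) ≈ 2.5.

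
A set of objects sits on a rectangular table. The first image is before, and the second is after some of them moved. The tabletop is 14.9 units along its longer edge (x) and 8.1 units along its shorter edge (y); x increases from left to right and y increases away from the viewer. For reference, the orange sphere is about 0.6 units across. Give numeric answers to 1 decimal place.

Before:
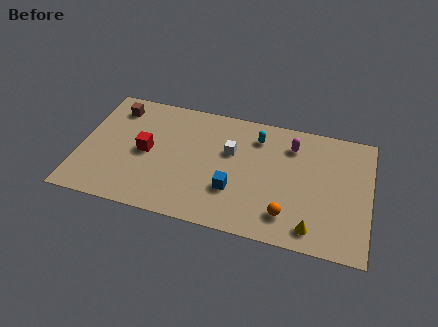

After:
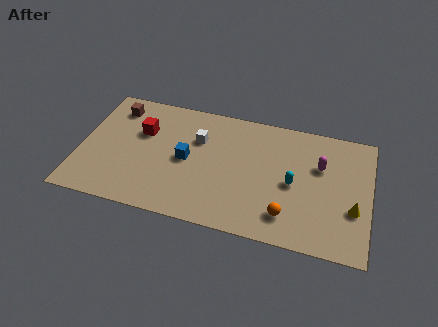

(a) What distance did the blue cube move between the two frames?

2.9

From (8.0, 2.6) to (5.5, 4.0), the blue cube covered √(2.5² + 1.4²) ≈ 2.9 units.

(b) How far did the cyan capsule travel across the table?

3.3

The cyan capsule was near (9.0, 6.4) before and (11.0, 3.8) after, so it travelled √(2.0² + 2.6²) ≈ 3.3 units.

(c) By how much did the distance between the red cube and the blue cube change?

-2.1

Before: roughly 4.8 units apart; after: 2.7. That's 2.1 units closer together.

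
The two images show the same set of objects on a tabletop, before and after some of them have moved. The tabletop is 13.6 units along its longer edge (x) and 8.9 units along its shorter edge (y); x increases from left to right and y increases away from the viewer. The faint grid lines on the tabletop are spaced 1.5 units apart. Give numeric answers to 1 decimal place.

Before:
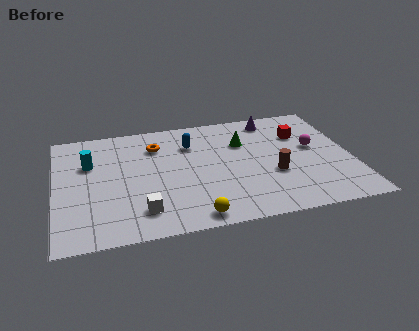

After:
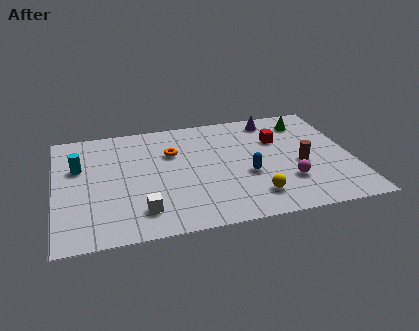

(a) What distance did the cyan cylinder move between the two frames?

0.5

From (1.6, 5.9) to (1.1, 5.7), the cyan cylinder covered √(0.5² + 0.2²) ≈ 0.5 units.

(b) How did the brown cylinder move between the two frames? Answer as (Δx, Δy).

(1.3, 0.5)

From the two frames, the brown cylinder sits at roughly (9.9, 3.3) before and (11.2, 3.8) after.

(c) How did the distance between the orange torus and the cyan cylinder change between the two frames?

+1.1

Before: roughly 3.2 units apart; after: 4.3. That's 1.1 units further apart.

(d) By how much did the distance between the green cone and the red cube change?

-0.9

They were about 2.7 units apart before and 1.8 after — 0.9 units closer together.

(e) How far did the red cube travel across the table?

1.1

From (11.4, 6.2) to (10.3, 6.0), the red cube covered √(1.1² + 0.2²) ≈ 1.1 units.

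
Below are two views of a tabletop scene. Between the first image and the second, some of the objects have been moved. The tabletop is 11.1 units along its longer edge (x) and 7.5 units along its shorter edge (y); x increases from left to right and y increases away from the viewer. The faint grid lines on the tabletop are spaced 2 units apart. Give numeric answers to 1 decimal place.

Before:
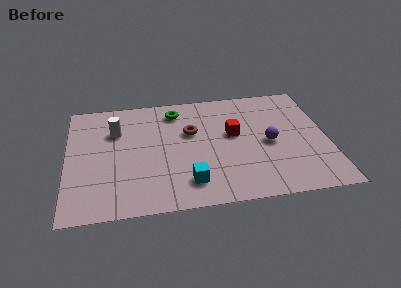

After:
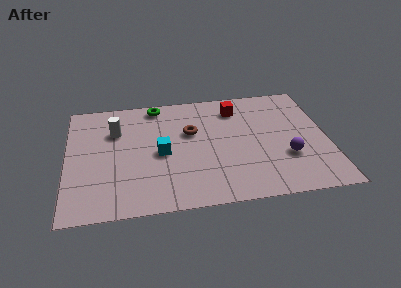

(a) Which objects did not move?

the white cylinder and the brown torus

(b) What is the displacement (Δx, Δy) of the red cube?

(0.2, 1.7)

The red cube was at about (7.1, 4.3) and moved to about (7.3, 6.0).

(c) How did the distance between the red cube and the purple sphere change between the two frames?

+2.3

The distance was about 1.7 in the first image and 4.0 in the second, so they moved 2.3 units further apart.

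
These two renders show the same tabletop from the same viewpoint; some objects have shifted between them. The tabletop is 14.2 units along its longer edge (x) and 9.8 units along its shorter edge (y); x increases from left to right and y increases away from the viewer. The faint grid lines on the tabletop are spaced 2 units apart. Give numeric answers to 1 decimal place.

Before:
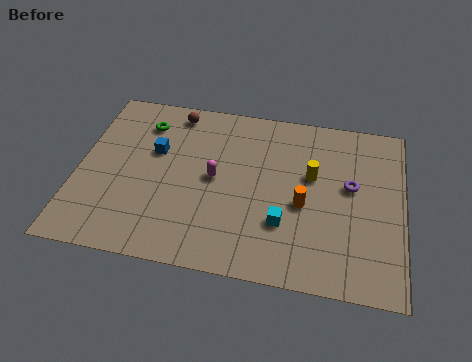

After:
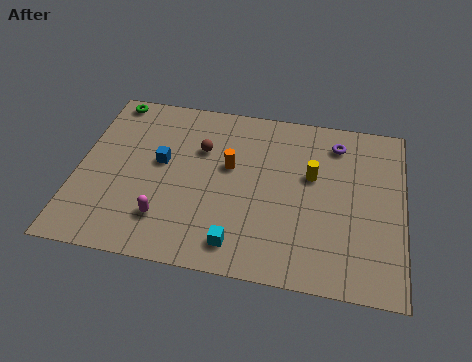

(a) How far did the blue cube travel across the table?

0.7

The blue cube moved from about (3.3, 6.1) to (3.6, 5.5), a distance of √(0.3² + 0.6²) ≈ 0.7.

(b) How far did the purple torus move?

2.5

The purple torus was near (11.9, 5.6) before and (11.2, 8.0) after, so it travelled √(0.7² + 2.4²) ≈ 2.5 units.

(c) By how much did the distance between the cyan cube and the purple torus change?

+3.8

They were about 3.8 units apart before and 7.6 after — 3.8 units further apart.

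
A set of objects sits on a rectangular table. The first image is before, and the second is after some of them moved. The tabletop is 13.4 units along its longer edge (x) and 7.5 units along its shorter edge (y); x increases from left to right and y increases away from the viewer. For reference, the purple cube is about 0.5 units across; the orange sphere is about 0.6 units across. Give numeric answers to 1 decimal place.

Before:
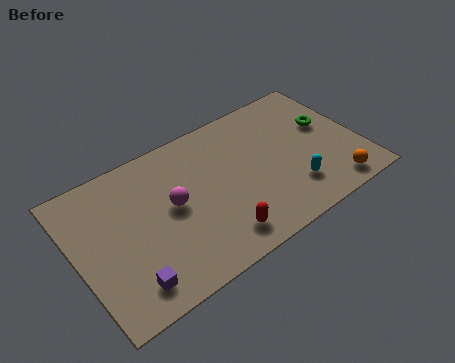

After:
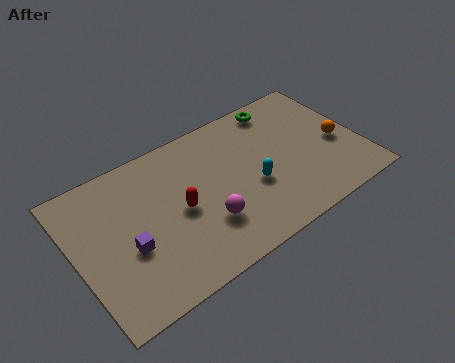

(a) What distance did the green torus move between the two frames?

2.8

From (12.1, 4.5) to (10.2, 6.6), the green torus covered √(1.9² + 2.1²) ≈ 2.8 units.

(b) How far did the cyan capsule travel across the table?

2.0

The cyan capsule was near (9.9, 1.9) before and (8.2, 3.0) after, so it travelled √(1.7² + 1.1²) ≈ 2.0 units.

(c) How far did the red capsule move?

2.7

The red capsule moved from about (6.2, 1.3) to (4.8, 3.6), a distance of √(1.4² + 2.3²) ≈ 2.7.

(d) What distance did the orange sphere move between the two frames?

2.4

From (11.7, 1.0) to (12.4, 3.3), the orange sphere covered √(0.7² + 2.3²) ≈ 2.4 units.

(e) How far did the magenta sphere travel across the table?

2.1

The magenta sphere was near (4.5, 4.0) before and (5.8, 2.3) after, so it travelled √(1.3² + 1.7²) ≈ 2.1 units.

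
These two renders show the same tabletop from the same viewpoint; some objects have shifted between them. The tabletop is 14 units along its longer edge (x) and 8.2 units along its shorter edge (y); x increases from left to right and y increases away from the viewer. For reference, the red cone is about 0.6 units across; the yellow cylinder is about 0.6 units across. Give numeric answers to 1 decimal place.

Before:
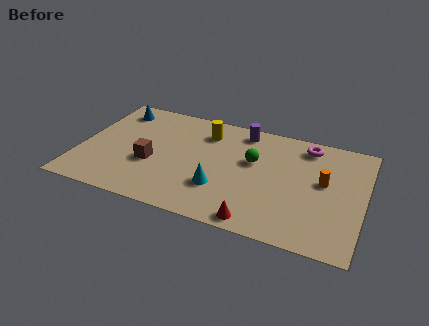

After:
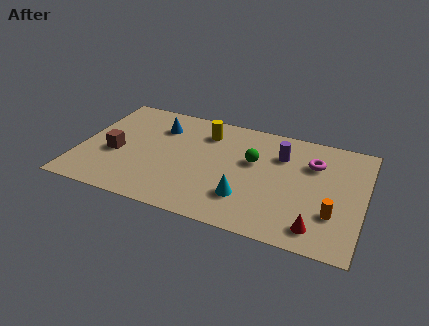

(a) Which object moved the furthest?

the red cone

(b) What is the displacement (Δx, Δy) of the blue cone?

(2.3, -0.7)

The blue cone started near (1.4, 6.8) and ended near (3.7, 6.1).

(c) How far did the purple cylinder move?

2.3

The purple cylinder moved from about (7.8, 7.1) to (9.8, 5.9), a distance of √(2.0² + 1.2²) ≈ 2.3.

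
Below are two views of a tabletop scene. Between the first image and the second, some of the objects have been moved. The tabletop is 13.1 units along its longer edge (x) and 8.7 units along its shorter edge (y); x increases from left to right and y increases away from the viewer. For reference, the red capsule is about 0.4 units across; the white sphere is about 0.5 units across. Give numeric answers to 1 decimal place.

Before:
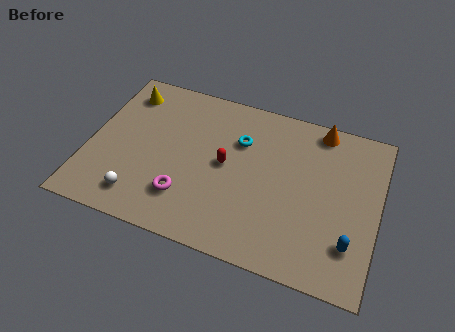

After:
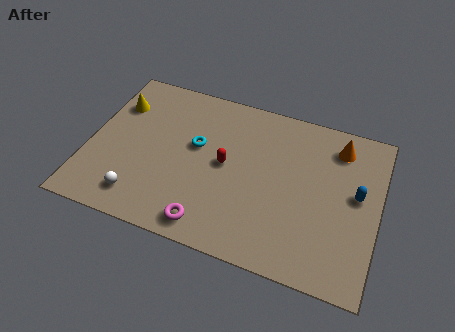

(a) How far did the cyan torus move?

2.1

The cyan torus was near (6.7, 6.0) before and (4.8, 5.1) after, so it travelled √(1.9² + 0.9²) ≈ 2.1 units.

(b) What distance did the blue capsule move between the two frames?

2.6

The blue capsule was near (12.0, 2.2) before and (12.1, 4.8) after, so it travelled √(0.1² + 2.6²) ≈ 2.6 units.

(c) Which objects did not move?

the red capsule and the white sphere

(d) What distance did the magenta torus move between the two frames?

1.6

The magenta torus was near (4.6, 2.2) before and (5.8, 1.1) after, so it travelled √(1.2² + 1.1²) ≈ 1.6 units.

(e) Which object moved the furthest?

the blue capsule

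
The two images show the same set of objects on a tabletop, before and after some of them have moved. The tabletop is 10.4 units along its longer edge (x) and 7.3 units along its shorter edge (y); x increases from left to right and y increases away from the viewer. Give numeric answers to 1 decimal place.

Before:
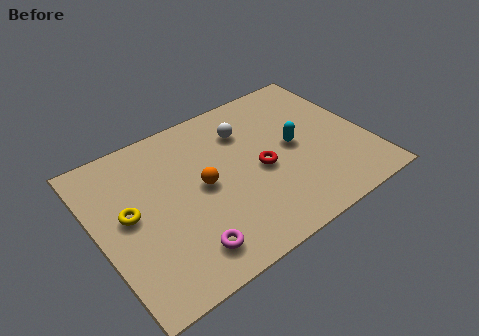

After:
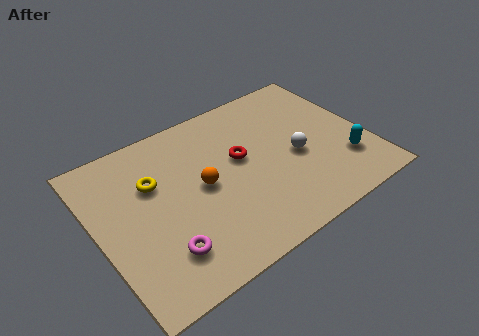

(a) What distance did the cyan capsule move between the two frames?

2.4

From (7.6, 3.7) to (9.3, 2.0), the cyan capsule covered √(1.7² + 1.7²) ≈ 2.4 units.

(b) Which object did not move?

the orange sphere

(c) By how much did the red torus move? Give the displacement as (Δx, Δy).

(-0.6, 0.9)

The red torus was at about (6.2, 3.3) and moved to about (5.6, 4.2).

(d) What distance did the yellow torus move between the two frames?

1.4

The yellow torus moved from about (1.2, 3.9) to (2.3, 4.8), a distance of √(1.1² + 0.9²) ≈ 1.4.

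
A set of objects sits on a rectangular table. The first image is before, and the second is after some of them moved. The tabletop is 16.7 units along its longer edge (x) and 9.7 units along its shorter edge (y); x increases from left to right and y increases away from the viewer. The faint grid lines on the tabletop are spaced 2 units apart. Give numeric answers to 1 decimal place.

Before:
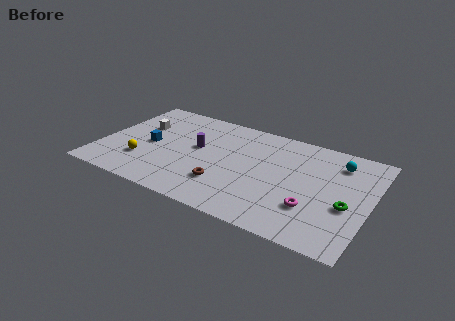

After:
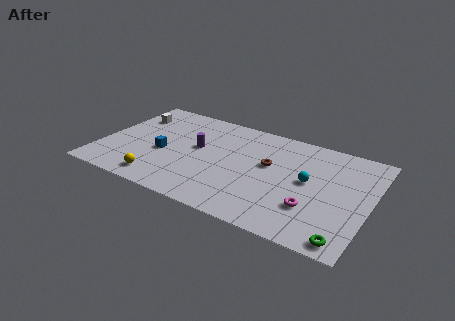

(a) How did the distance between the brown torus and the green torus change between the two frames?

-0.5

They were about 7.5 units apart before and 7.0 after — 0.5 units closer together.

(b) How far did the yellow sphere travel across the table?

1.9

The yellow sphere moved from about (2.8, 2.8) to (4.1, 1.4), a distance of √(1.3² + 1.4²) ≈ 1.9.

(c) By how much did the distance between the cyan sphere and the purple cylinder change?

-1.9

Before: roughly 8.9 units apart; after: 7.0. That's 1.9 units closer together.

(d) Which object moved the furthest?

the brown torus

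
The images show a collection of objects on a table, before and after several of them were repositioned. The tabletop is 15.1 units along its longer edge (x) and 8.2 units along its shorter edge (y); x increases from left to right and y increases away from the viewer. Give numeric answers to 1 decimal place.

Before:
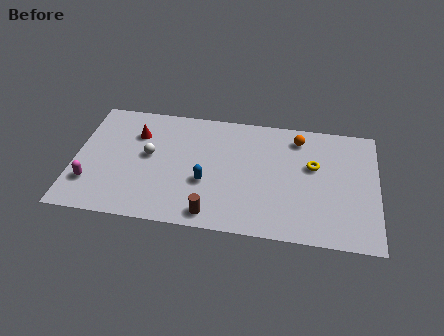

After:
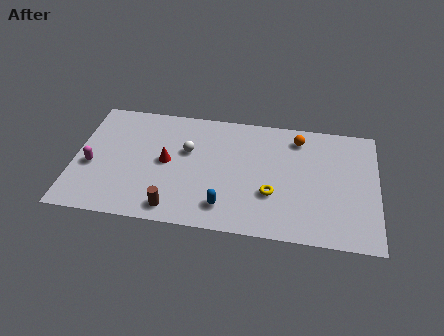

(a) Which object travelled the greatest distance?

the yellow torus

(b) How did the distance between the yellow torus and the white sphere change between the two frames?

-3.3

The distance was about 8.2 in the first image and 4.9 in the second, so they moved 3.3 units closer together.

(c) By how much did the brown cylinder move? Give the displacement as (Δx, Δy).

(-1.9, 0.1)

The brown cylinder started near (7.0, 1.0) and ended near (5.1, 1.1).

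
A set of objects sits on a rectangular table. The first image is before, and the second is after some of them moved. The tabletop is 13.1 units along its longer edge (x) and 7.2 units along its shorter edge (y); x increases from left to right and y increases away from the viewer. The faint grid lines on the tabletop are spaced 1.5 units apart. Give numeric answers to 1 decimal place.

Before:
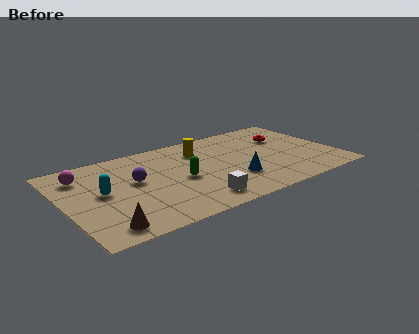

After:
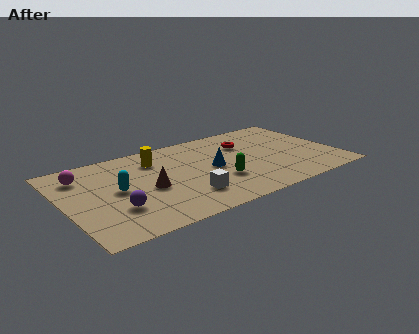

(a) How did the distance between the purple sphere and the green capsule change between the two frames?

+2.8

The distance was about 2.2 in the first image and 5.0 in the second, so they moved 2.8 units further apart.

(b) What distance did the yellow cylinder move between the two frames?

2.2

From (6.8, 5.4) to (4.6, 5.5), the yellow cylinder covered √(2.2² + 0.1²) ≈ 2.2 units.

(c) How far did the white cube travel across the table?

0.7

The white cube was near (5.9, 1.2) before and (5.5, 1.8) after, so it travelled √(0.4² + 0.6²) ≈ 0.7 units.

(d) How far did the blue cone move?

1.6

The blue cone was near (7.9, 2.2) before and (7.1, 3.6) after, so it travelled √(0.8² + 1.4²) ≈ 1.6 units.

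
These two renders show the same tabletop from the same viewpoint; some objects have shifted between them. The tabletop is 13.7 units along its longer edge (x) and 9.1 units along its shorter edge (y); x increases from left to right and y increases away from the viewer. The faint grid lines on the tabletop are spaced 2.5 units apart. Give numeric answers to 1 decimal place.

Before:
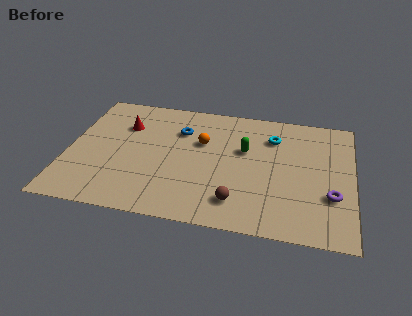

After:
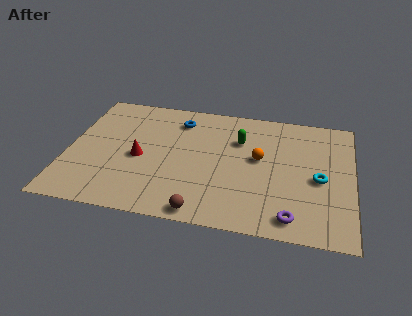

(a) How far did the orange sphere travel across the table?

2.9

The orange sphere moved from about (6.4, 5.8) to (9.2, 5.1), a distance of √(2.8² + 0.7²) ≈ 2.9.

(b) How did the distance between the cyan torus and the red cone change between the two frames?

+1.4

The distance was about 7.2 in the first image and 8.6 in the second, so they moved 1.4 units further apart.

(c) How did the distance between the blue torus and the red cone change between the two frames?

+0.9

They were about 2.7 units apart before and 3.6 after — 0.9 units further apart.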